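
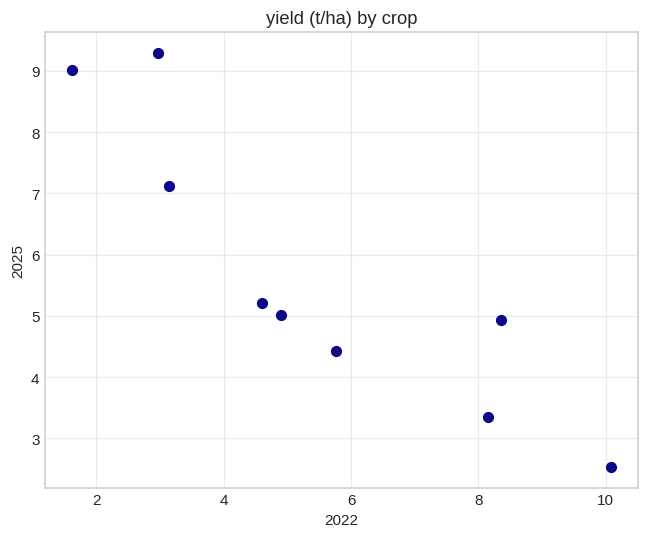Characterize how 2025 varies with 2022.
negative, strong

Points are negatively correlated; strong (|r| ≈ 0.9).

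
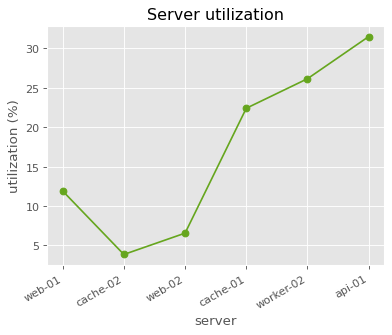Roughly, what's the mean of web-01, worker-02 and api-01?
≈ 22

(10 + 25 + 30) / 3 ≈ 22.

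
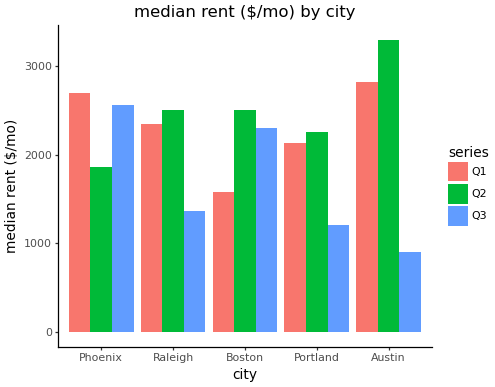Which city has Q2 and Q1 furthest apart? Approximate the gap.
Boston, ≈ 1000 $/mo

Boston: Q2 ≈ 2500, Q1 ≈ 1500 → gap ≈ 1000. Next-largest (Phoenix) is only ≈ 500.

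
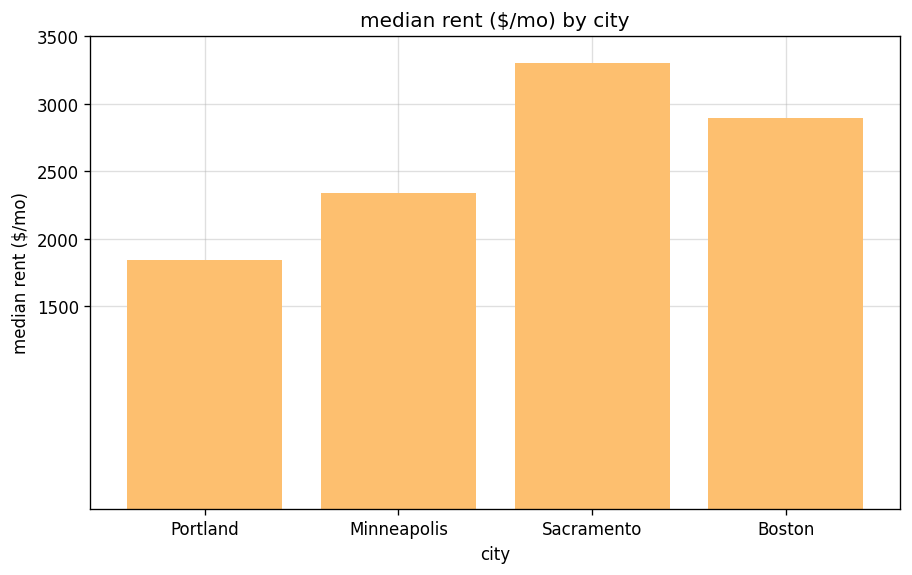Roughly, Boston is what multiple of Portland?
Boston ≈ 3000, Portland ≈ 2000; 3000/2000 ≈ 1.5.

≈ 1.5×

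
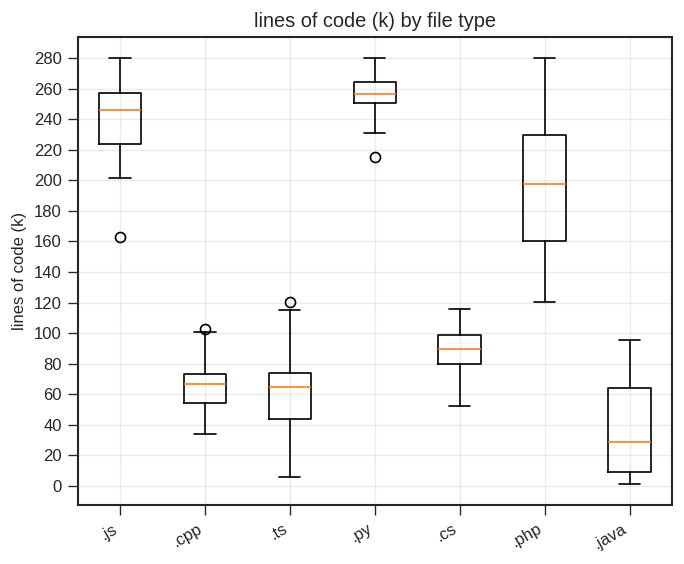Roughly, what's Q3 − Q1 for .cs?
≈ 20

Q3 ≈ 100, Q1 ≈ 80; IQR ≈ 20.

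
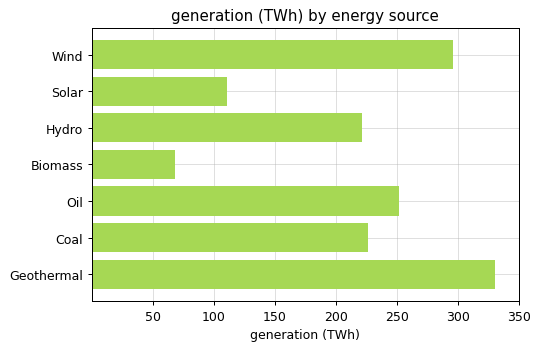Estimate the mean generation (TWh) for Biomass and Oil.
(50 + 250) / 2 ≈ 150.

≈ 150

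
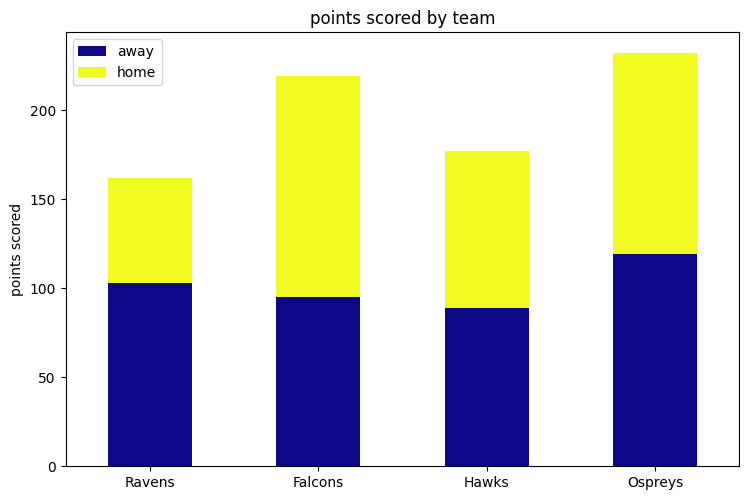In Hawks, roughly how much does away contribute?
away top ≈ 80, bottom ≈ 0; segment ≈ 80.

≈ 80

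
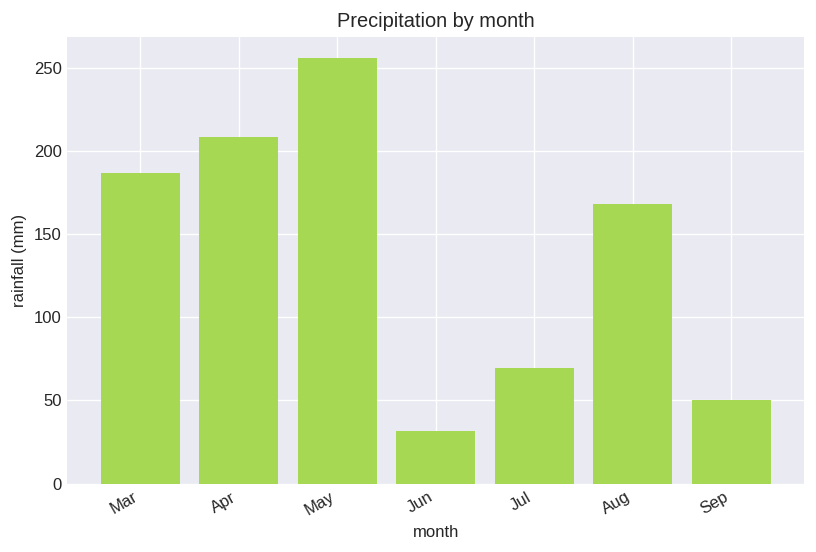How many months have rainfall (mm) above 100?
4

Above 100: Mar, Apr, May, Aug.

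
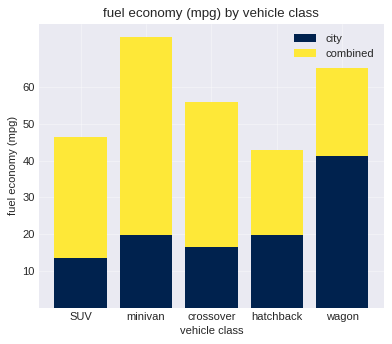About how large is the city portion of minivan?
≈ 20

city top ≈ 20, bottom ≈ 0; segment ≈ 20.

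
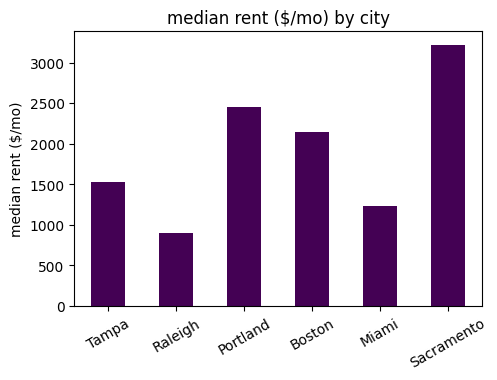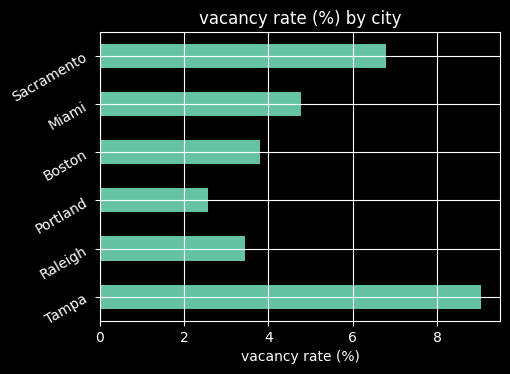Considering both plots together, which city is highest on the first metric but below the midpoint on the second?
Chart 2 median vacancy rate (%) ≈ 4; below-median cities: Raleigh, Portland, Boston. Among those, Portland has the highest median rent ($/mo) (≈ 2500).

Portland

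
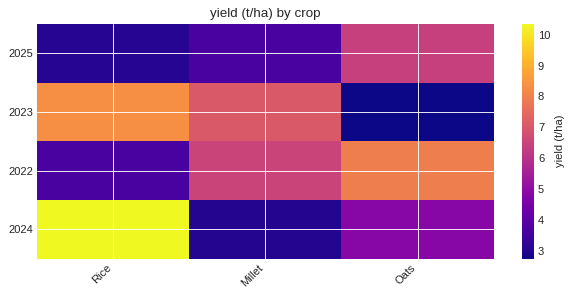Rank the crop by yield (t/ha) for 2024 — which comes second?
Top 3 for 2024: Rice ≈ 10, Oats ≈ 5, Millet ≈ 3.

Oats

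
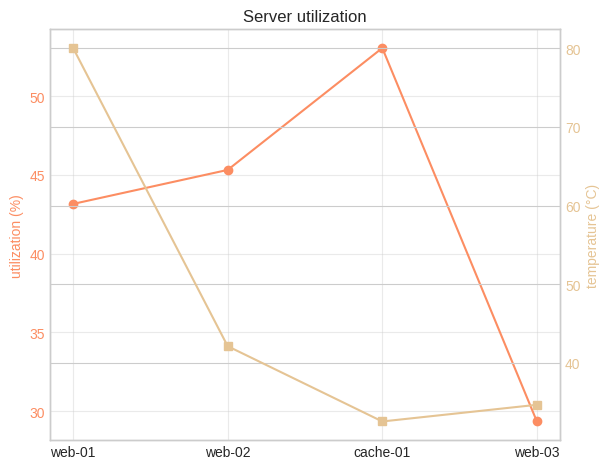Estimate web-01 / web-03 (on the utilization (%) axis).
web-01 ≈ 44, web-03 ≈ 30; 44/30 ≈ 1.47.

≈ 1.47×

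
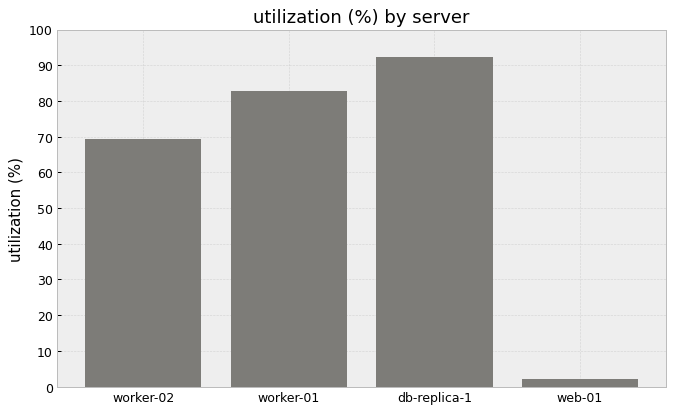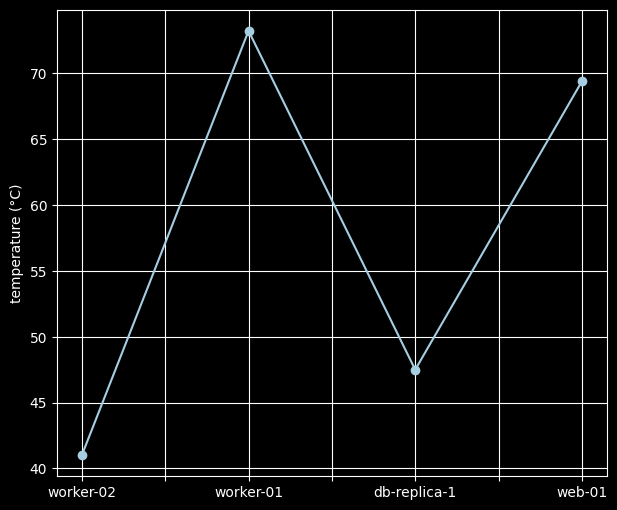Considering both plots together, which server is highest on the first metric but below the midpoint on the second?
Chart 2 median temperature (°C) ≈ 60; below-median servers: worker-02, db-replica-1. Among those, db-replica-1 has the highest utilization (%) (≈ 90).

db-replica-1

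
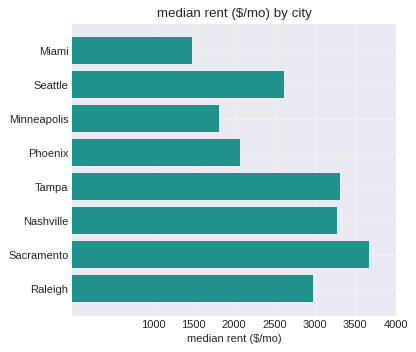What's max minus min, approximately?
Max Sacramento ≈ 3500, min Miami ≈ 1500; range ≈ 2000.

≈ 2000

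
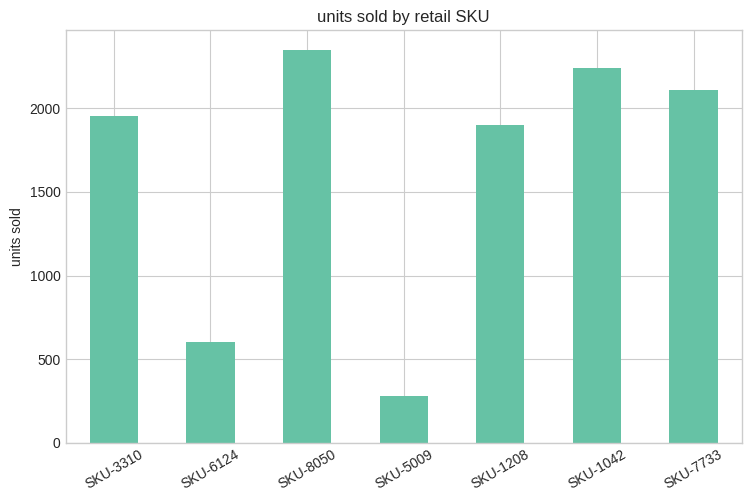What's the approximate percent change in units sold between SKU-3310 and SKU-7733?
SKU-3310 ≈ 2000, SKU-7733 ≈ 2200; (2200 − 2000) / 2000 ≈ +10%.

≈ +10%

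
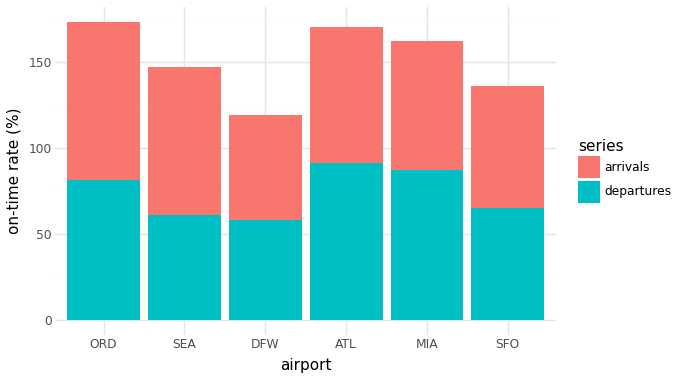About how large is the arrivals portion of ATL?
≈ 80

arrivals top ≈ 180, bottom ≈ 100; segment ≈ 80.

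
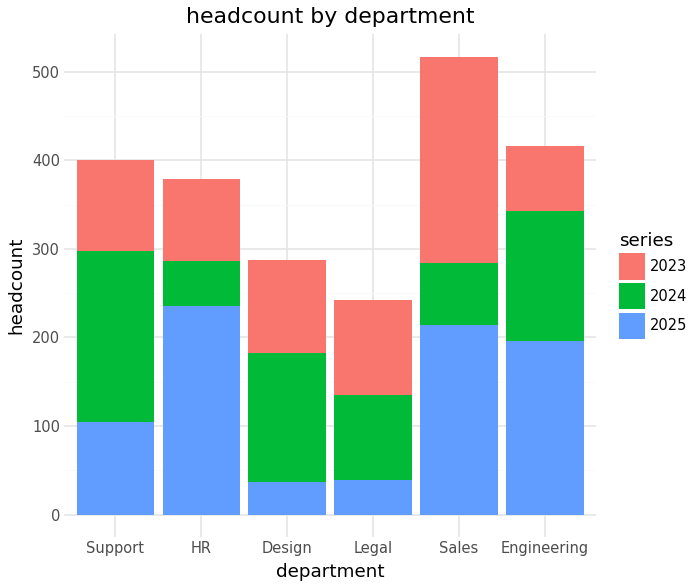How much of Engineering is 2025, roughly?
2025 top ≈ 200, bottom ≈ 0; segment ≈ 200.

≈ 200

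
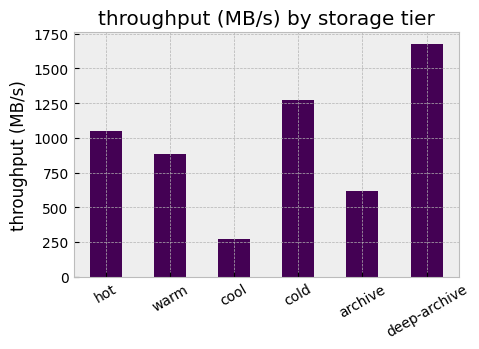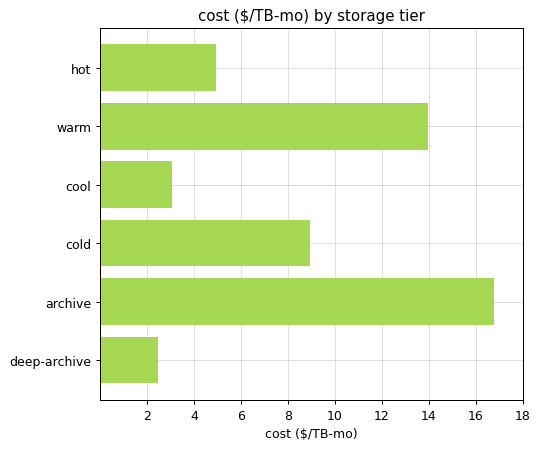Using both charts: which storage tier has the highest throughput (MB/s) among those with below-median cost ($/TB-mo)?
deep-archive

Chart 2 median cost ($/TB-mo) ≈ 6; below-median storage tiers: hot, cool, deep-archive. Among those, deep-archive has the highest throughput (MB/s) (≈ 1600).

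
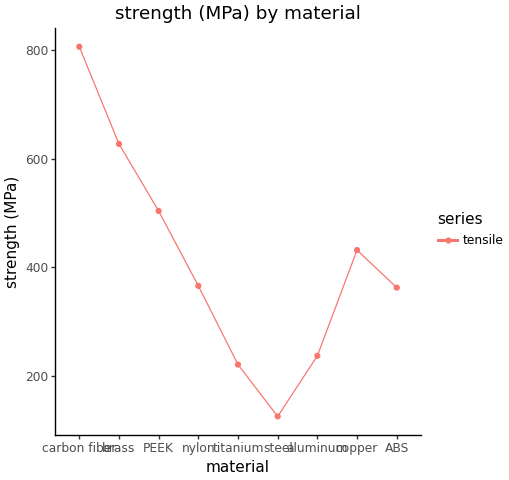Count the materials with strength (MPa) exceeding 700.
Above 700: carbon fiber.

1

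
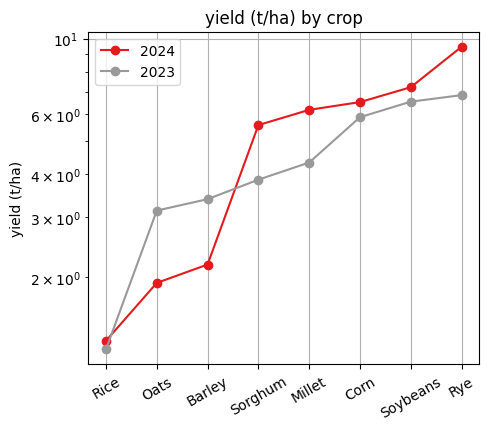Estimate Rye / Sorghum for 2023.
≈ 1.75×

Rye ≈ 7, Sorghum ≈ 4; 7/4 ≈ 1.75.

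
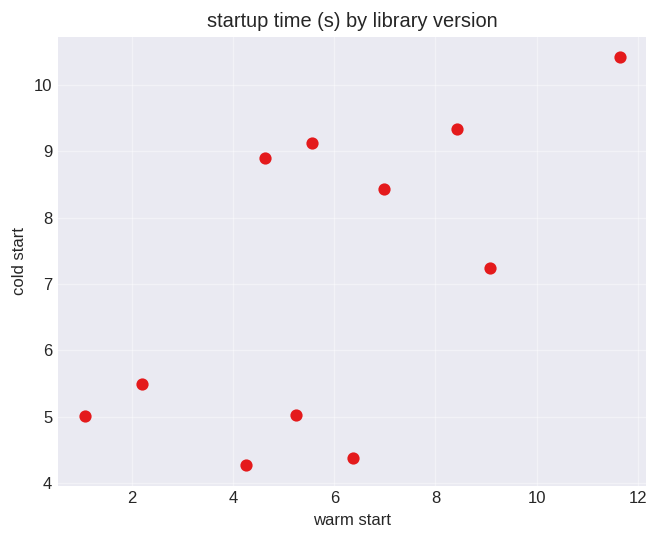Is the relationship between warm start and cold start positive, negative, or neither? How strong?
positive, moderate

Points are positively correlated; moderate (|r| ≈ 0.6).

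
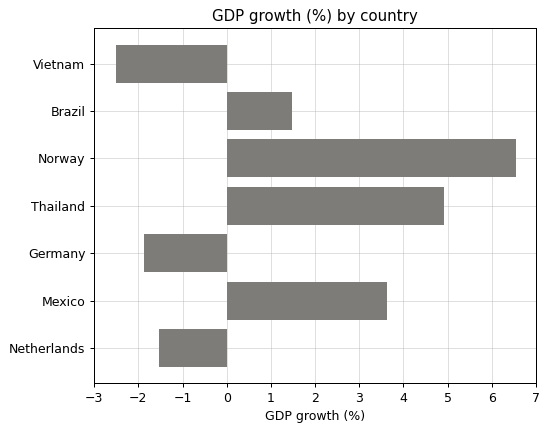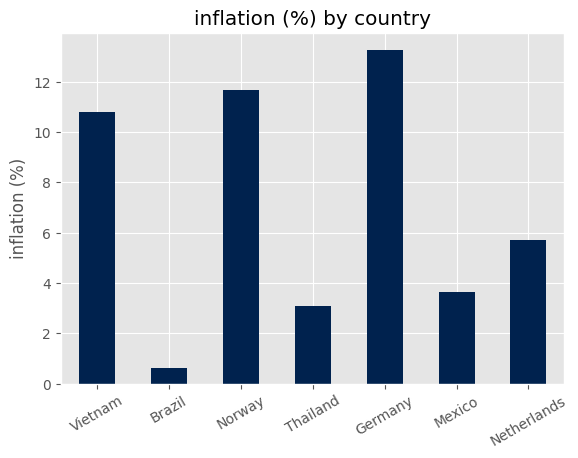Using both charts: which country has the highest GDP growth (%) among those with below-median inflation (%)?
Chart 2 median inflation (%) ≈ 6; below-median countries: Brazil, Thailand, Mexico. Among those, Thailand has the highest GDP growth (%) (≈ 5).

Thailand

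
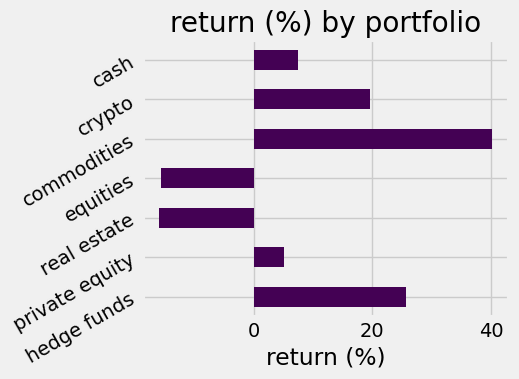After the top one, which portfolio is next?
hedge funds

Top 3: commodities ≈ 40, hedge funds ≈ 25, crypto ≈ 20.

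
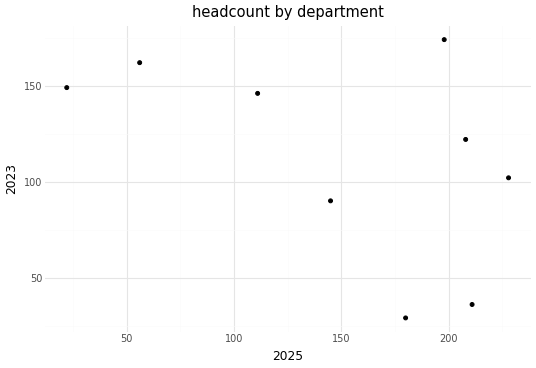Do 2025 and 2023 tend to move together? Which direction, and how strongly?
Points are negatively correlated; moderate (|r| ≈ 0.5).

negative, moderate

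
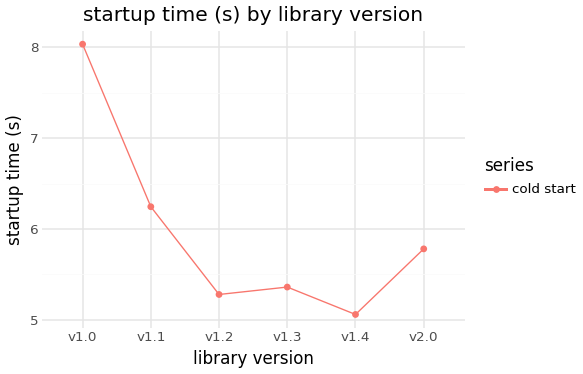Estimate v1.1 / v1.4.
v1.1 ≈ 6.0, v1.4 ≈ 5.0; 6.0/5.0 ≈ 1.2.

≈ 1.2×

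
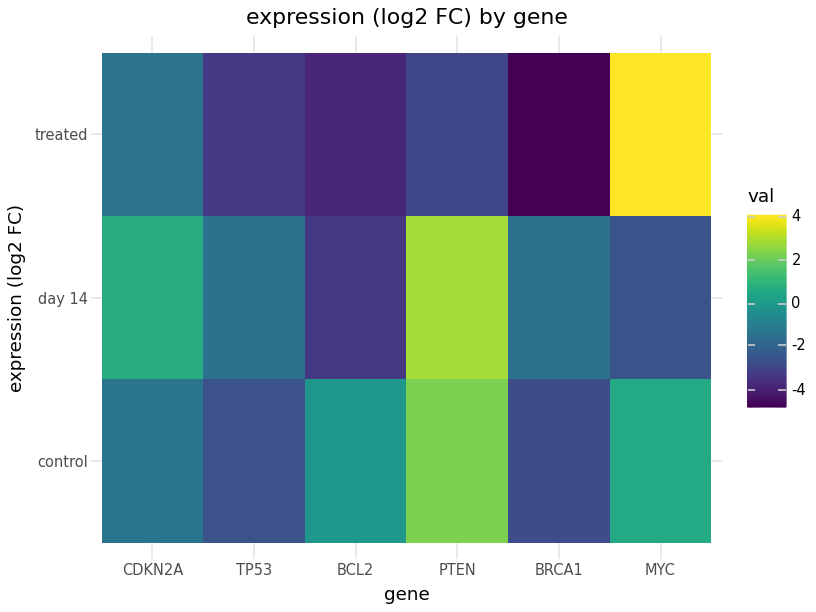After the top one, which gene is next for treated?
CDKN2A

Top 3 for treated: MYC ≈ 4, CDKN2A ≈ -1, PTEN ≈ -3.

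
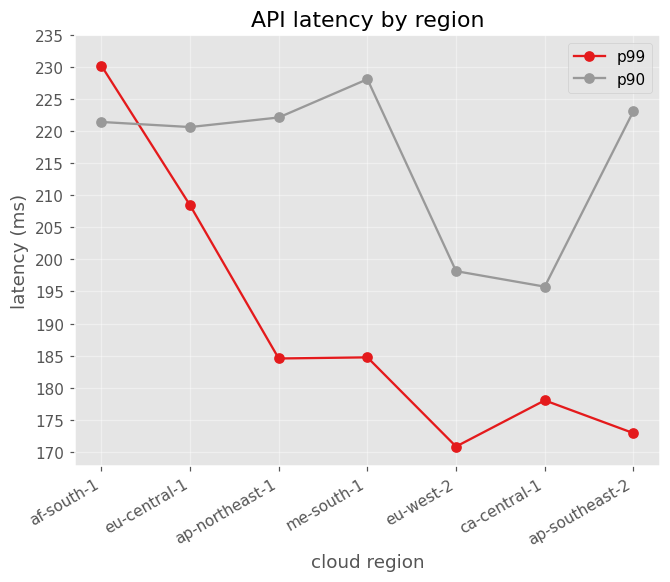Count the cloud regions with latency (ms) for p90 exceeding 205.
5

Above 205: af-south-1, eu-central-1, ap-northeast-1, me-south-1, ap-southeast-2.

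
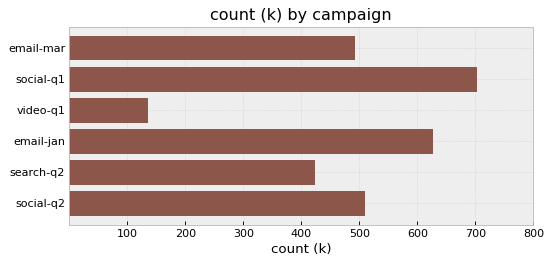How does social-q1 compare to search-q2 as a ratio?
≈ 1.75×

social-q1 ≈ 700, search-q2 ≈ 400; 700/400 ≈ 1.75.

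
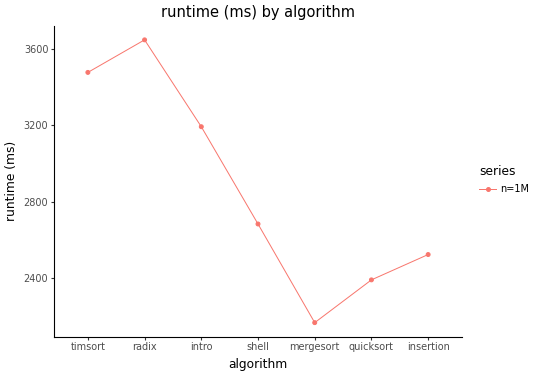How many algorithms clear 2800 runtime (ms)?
Above 2800: timsort, radix, intro.

3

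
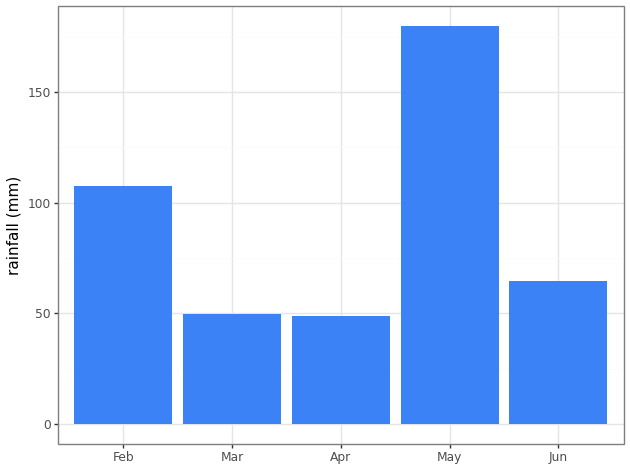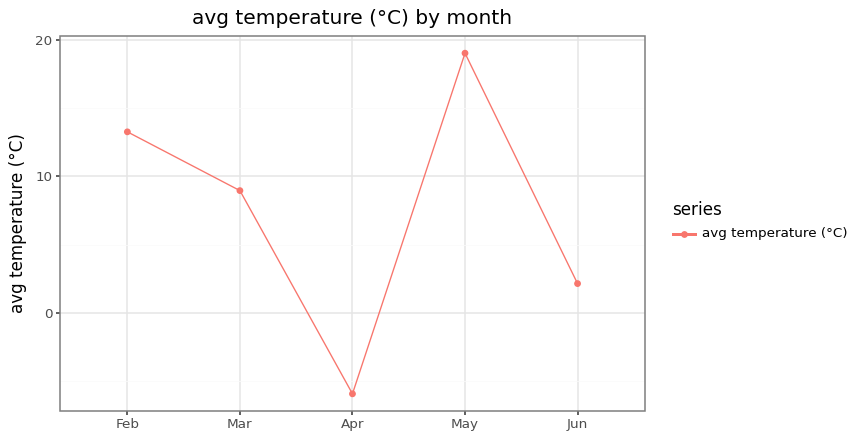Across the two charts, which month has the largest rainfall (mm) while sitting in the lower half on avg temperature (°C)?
Jun

Chart 2 median avg temperature (°C) ≈ 8; below-median months: Apr, Jun. Among those, Jun has the highest rainfall (mm) (≈ 60).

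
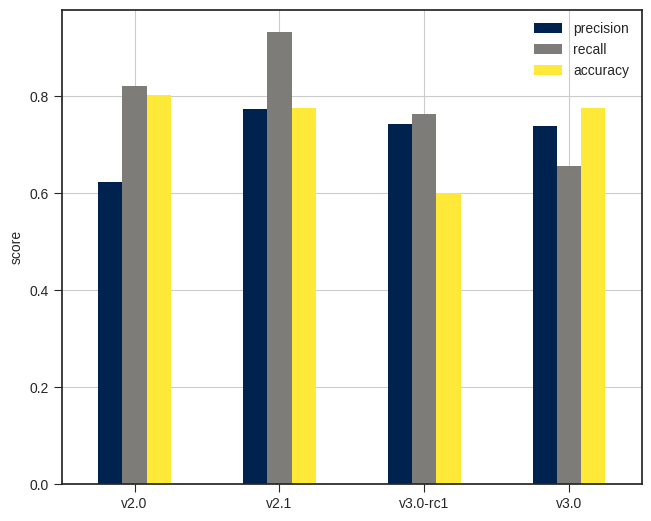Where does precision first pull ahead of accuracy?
v2.1: precision ≈ 0.8 vs accuracy ≈ 0.8 (not yet); v3.0-rc1: precision ≈ 0.7 vs accuracy ≈ 0.6 (first crossover).

v3.0-rc1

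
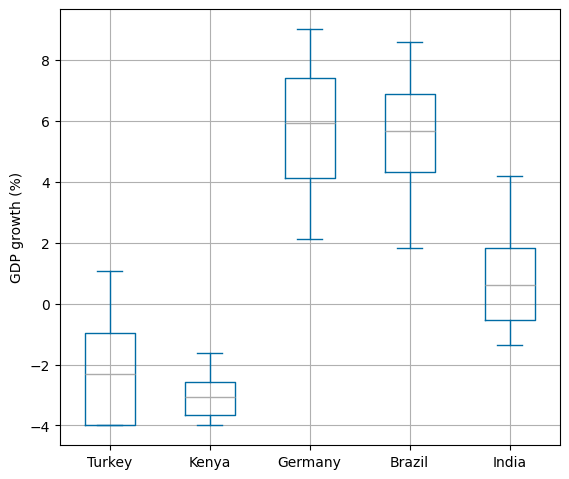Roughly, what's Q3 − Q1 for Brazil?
≈ 3

Q3 ≈ 7, Q1 ≈ 4; IQR ≈ 3.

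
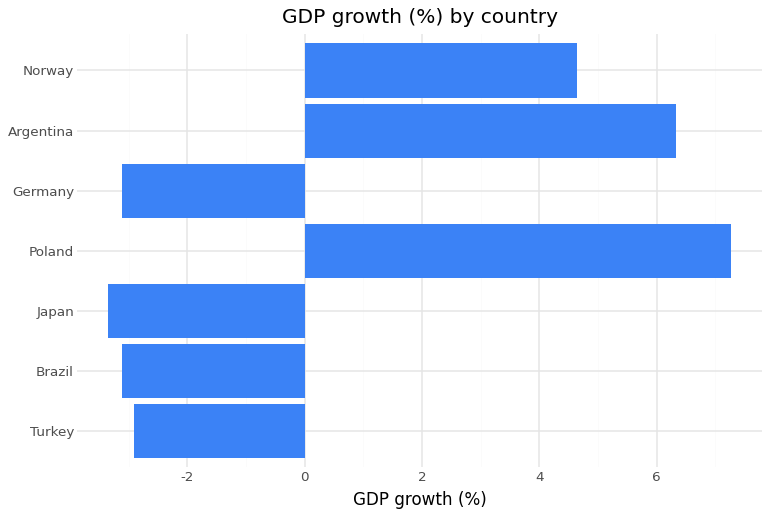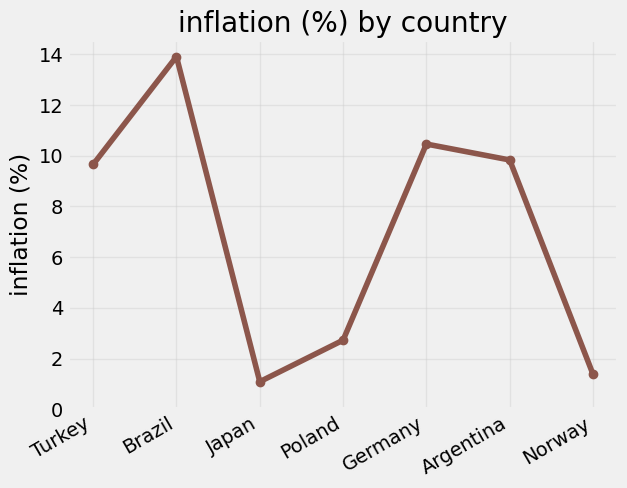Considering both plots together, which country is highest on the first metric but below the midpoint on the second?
Poland

Chart 2 median inflation (%) ≈ 10; below-median countries: Japan, Poland, Norway. Among those, Poland has the highest GDP growth (%) (≈ 7).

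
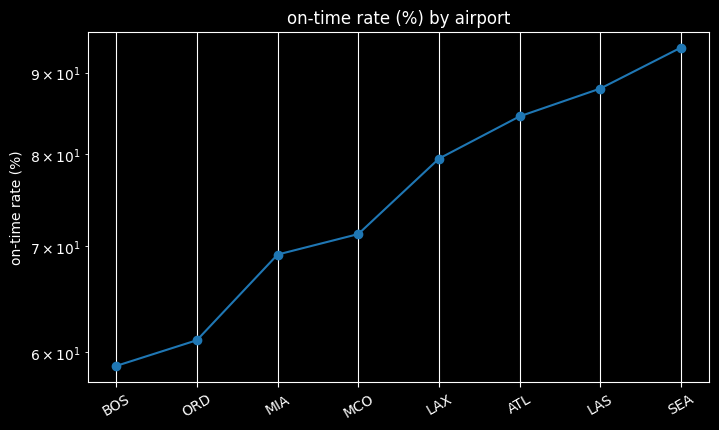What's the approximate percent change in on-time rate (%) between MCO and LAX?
≈ +14.3%

MCO ≈ 70, LAX ≈ 80; (80 − 70) / 70 ≈ +14.3%.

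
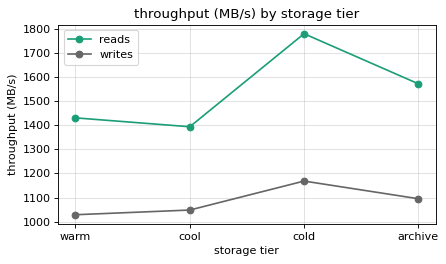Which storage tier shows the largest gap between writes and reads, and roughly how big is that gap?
cold, ≈ 600 MB/s

cold: writes ≈ 1200, reads ≈ 1800 → gap ≈ 600. Next-largest (archive) is only ≈ 500.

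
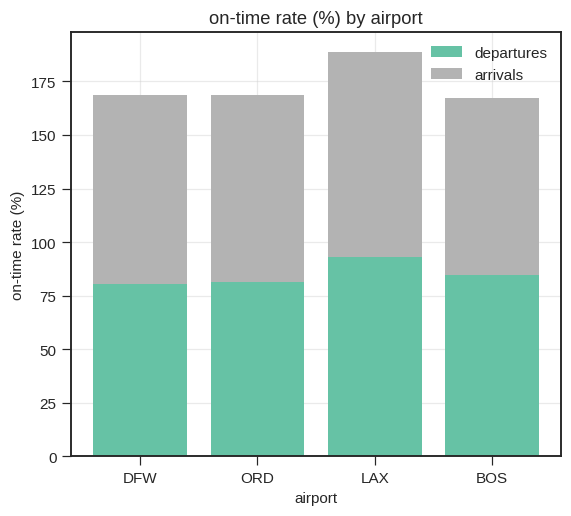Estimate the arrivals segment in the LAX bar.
≈ 80

arrivals top ≈ 180, bottom ≈ 100; segment ≈ 80.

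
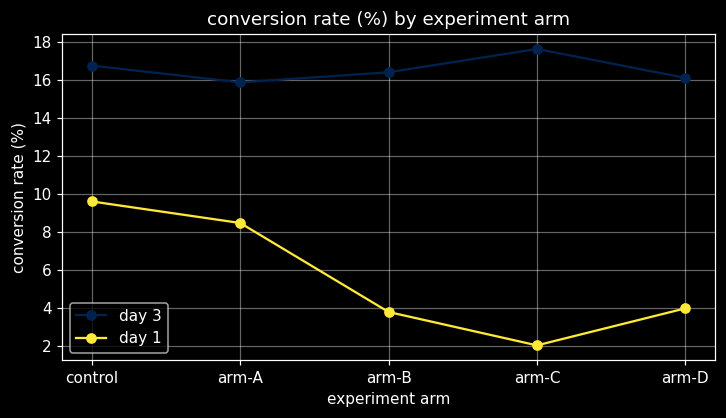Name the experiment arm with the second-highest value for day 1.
arm-A

Top 3 for day 1: control ≈ 10, arm-A ≈ 8, arm-D ≈ 4.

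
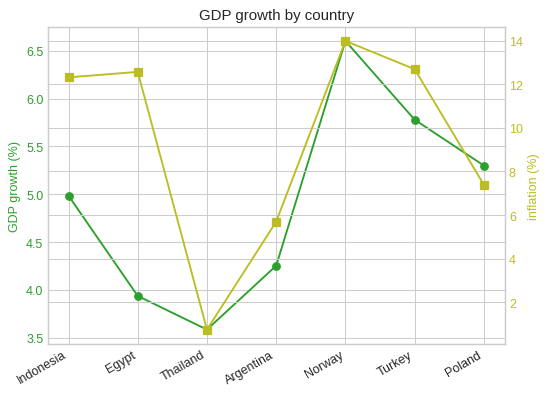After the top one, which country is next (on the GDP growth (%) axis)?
Turkey

Top 3 (on the GDP growth (%) axis): Norway ≈ 6.5, Turkey ≈ 6.0, Poland ≈ 5.5.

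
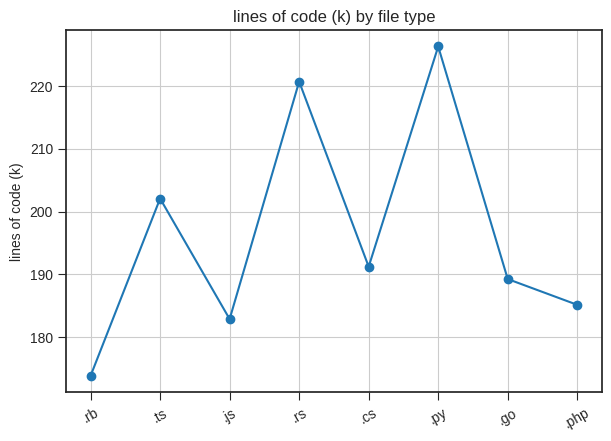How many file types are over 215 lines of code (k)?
Above 215: .rs, .py.

2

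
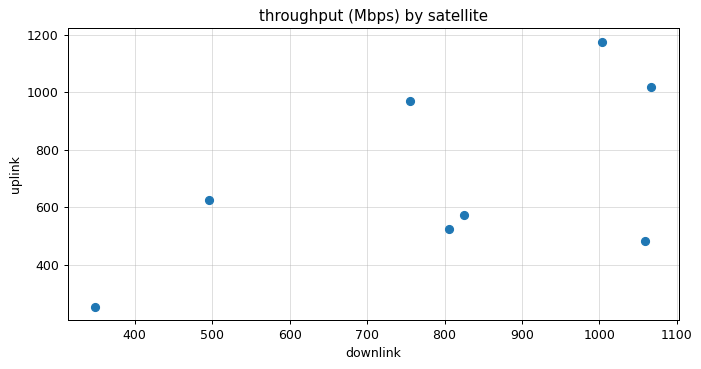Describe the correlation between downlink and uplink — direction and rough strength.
Points are positively correlated; moderate (|r| ≈ 0.6).

positive, moderate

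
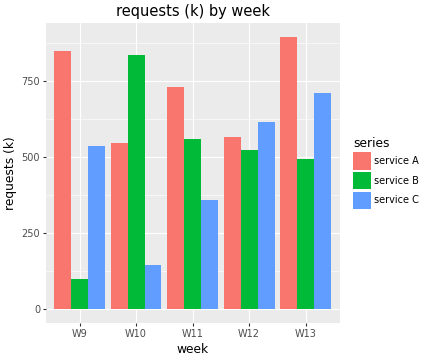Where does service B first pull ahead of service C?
W9: service B ≈ 100 vs service C ≈ 500 (not yet); W10: service B ≈ 800 vs service C ≈ 100 (first crossover).

W10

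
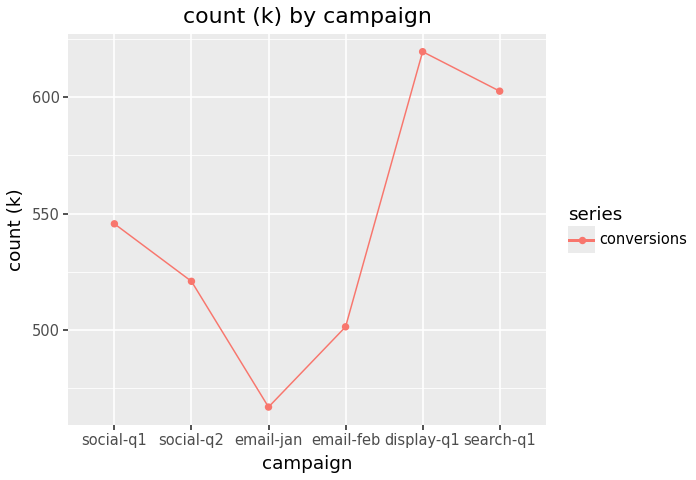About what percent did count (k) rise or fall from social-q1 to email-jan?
≈ -14.8%

social-q1 ≈ 540, email-jan ≈ 460; (460 − 540) / 540 ≈ -14.8%.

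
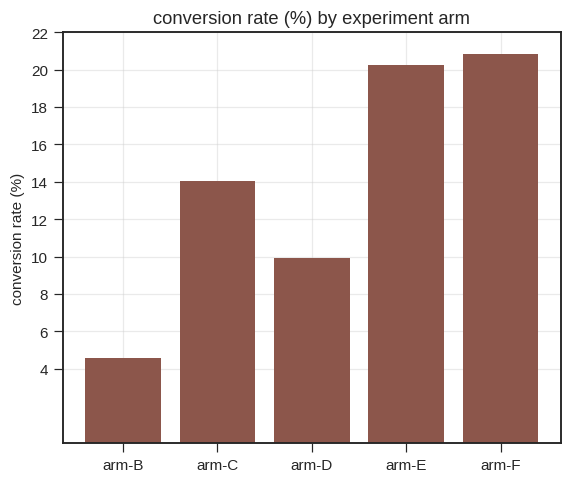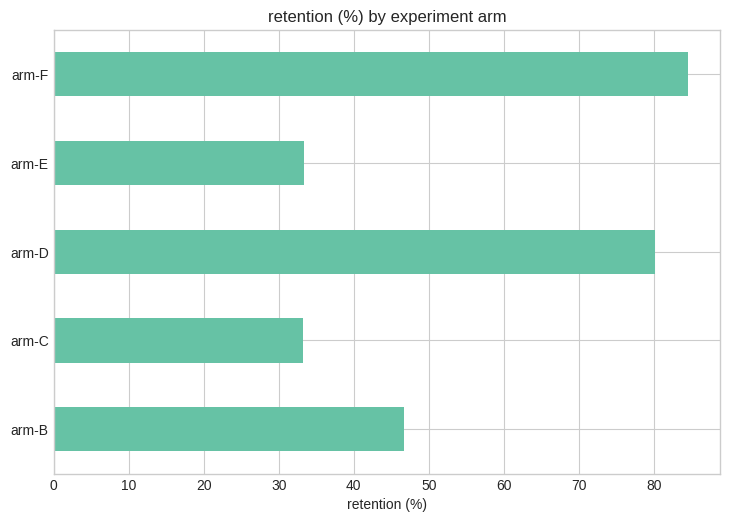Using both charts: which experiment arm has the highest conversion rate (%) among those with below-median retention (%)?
Chart 2 median retention (%) ≈ 50; below-median experiment arms: arm-C, arm-E. Among those, arm-E has the highest conversion rate (%) (≈ 20).

arm-E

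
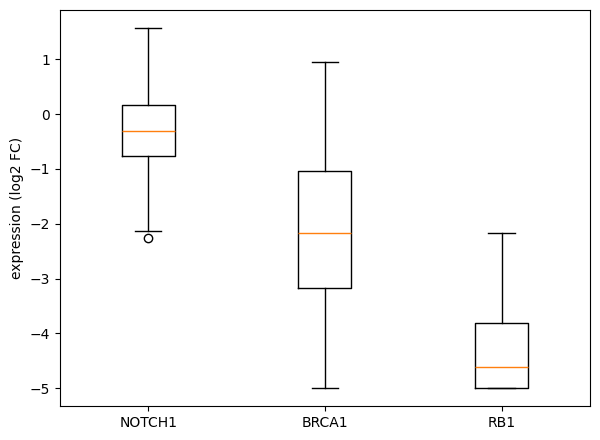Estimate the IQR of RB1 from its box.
Q3 ≈ -4.0, Q1 ≈ -5.0; IQR ≈ 1.0.

≈ 1.0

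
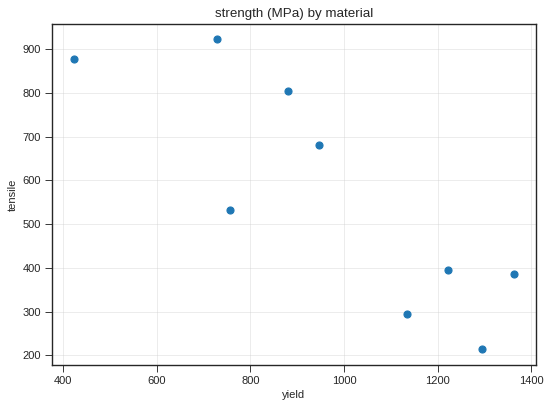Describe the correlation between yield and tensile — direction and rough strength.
Points are negatively correlated; strong (|r| ≈ 0.8).

negative, strong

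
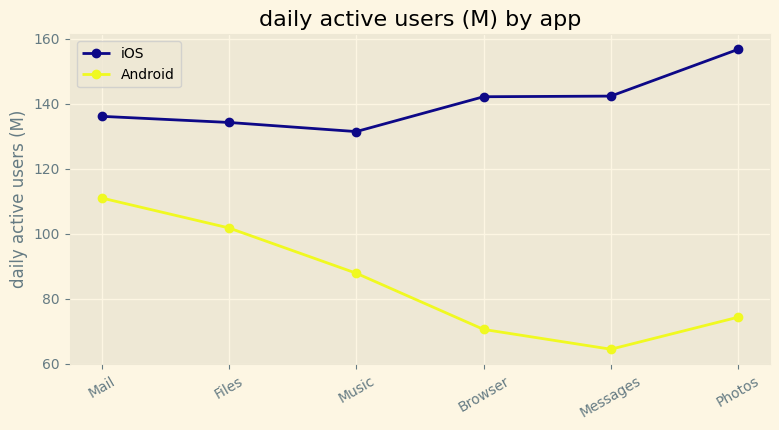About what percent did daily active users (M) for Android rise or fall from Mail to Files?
Mail ≈ 110, Files ≈ 100; (100 − 110) / 110 ≈ -9.1%.

≈ -9.1%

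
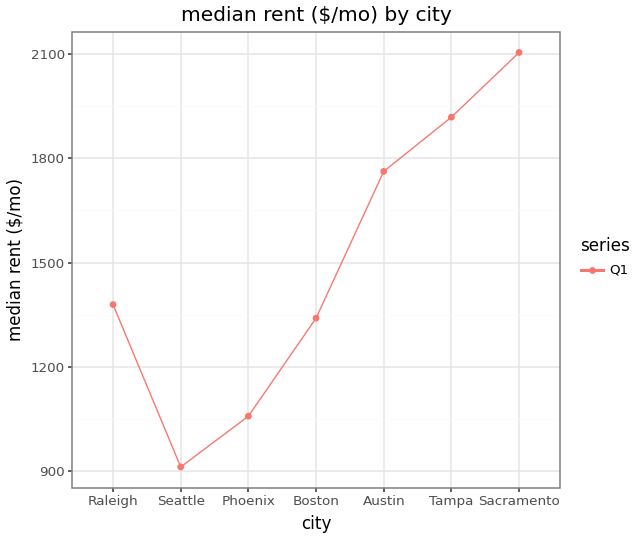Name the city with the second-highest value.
Top 3: Sacramento ≈ 2100, Tampa ≈ 1900, Austin ≈ 1800.

Tampa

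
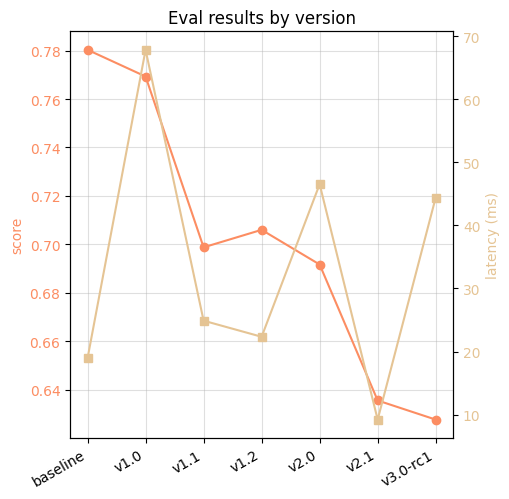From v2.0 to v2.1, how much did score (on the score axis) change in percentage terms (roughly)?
≈ -8.6%

v2.0 ≈ 0.70, v2.1 ≈ 0.64; (0.64 − 0.70) / 0.70 ≈ -8.6%.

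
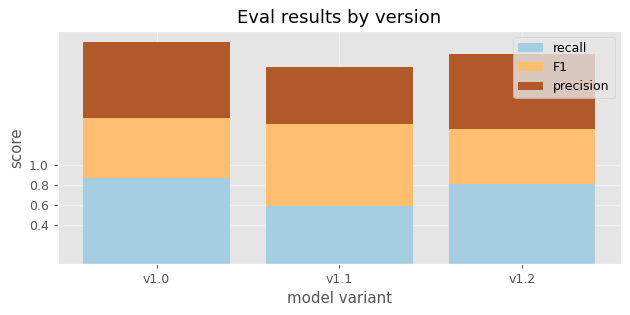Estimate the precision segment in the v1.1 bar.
≈ 0.6

precision top ≈ 2.0, bottom ≈ 1.4; segment ≈ 0.6.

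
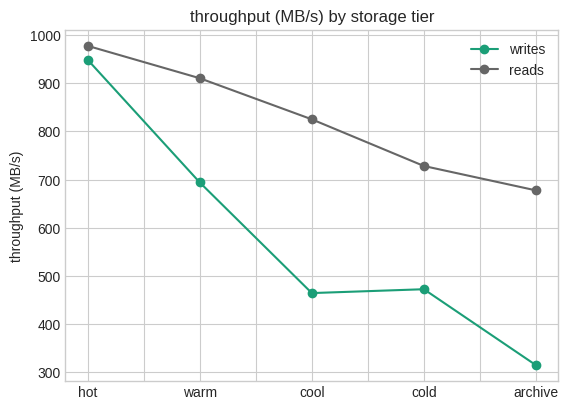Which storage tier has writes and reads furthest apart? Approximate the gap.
archive, ≈ 400 MB/s

archive: writes ≈ 300, reads ≈ 700 → gap ≈ 400. Next-largest (cool) is only ≈ 300.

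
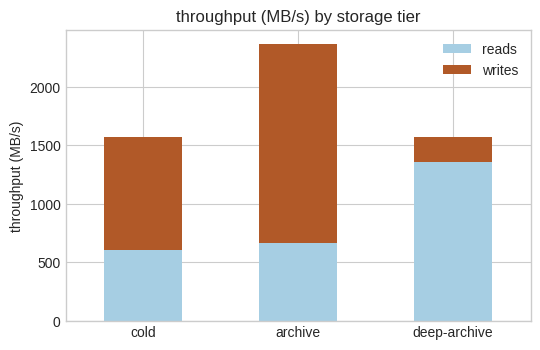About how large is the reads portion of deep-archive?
≈ 1400

reads top ≈ 1400, bottom ≈ 0; segment ≈ 1400.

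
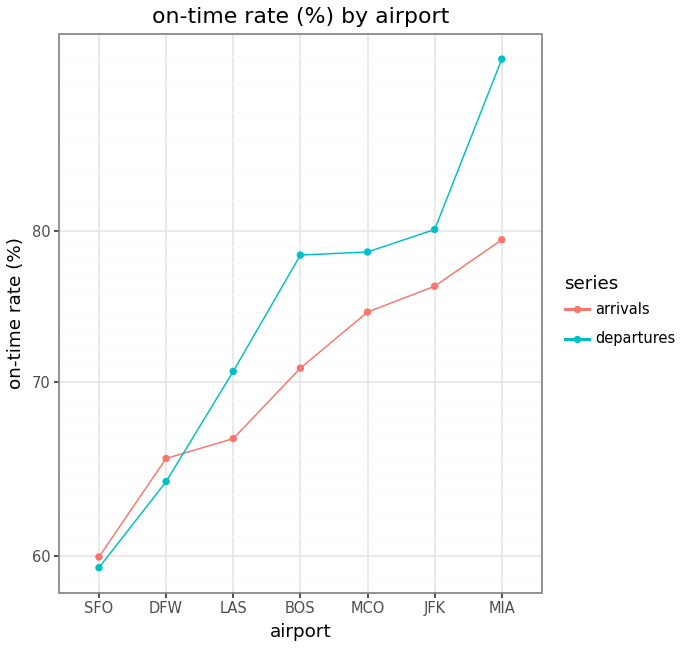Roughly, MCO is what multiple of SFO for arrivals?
MCO ≈ 75, SFO ≈ 60; 75/60 ≈ 1.25.

≈ 1.25×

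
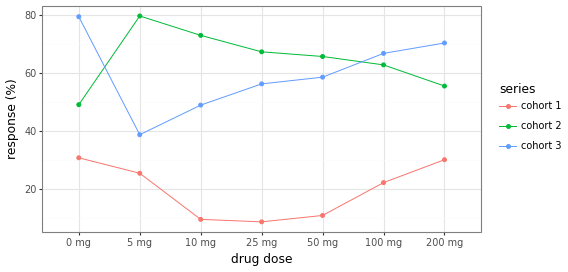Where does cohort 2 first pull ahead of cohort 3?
5 mg

0 mg: cohort 2 ≈ 50 vs cohort 3 ≈ 80 (not yet); 5 mg: cohort 2 ≈ 80 vs cohort 3 ≈ 40 (first crossover).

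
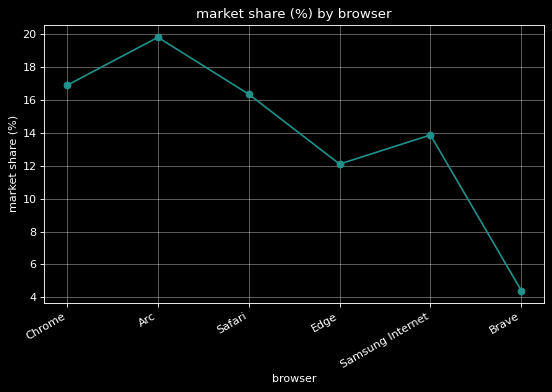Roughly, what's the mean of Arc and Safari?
(20 + 16) / 2 ≈ 18.

≈ 18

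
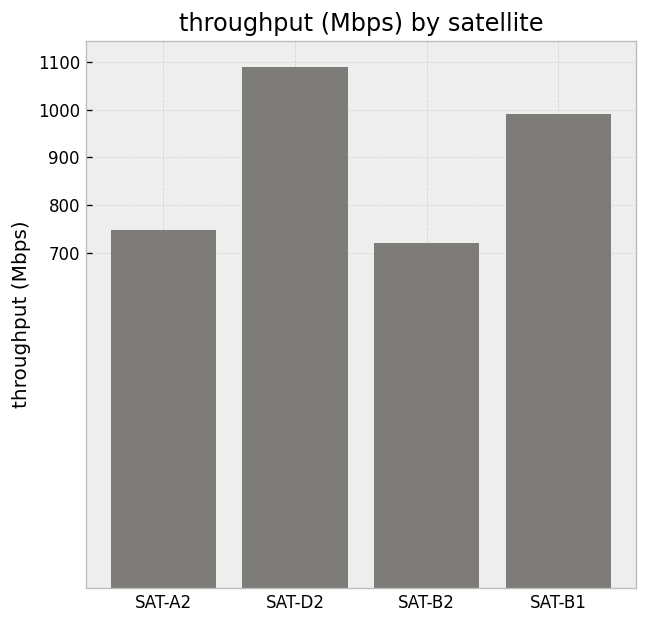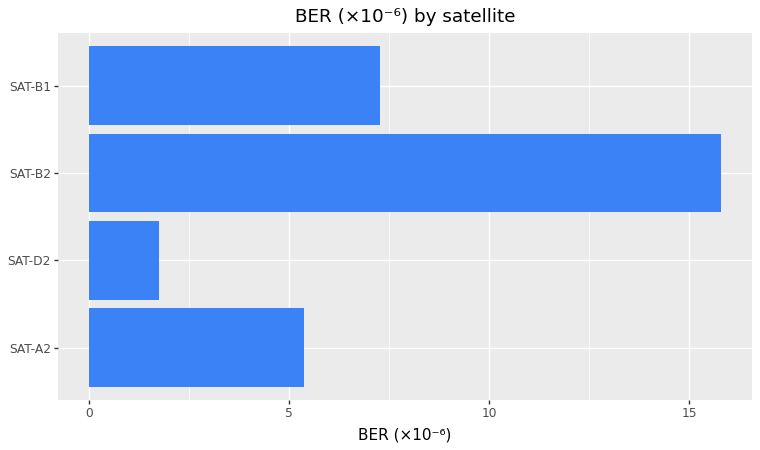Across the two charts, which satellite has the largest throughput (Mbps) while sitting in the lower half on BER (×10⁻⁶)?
Chart 2 median BER (×10⁻⁶) ≈ 6; below-median satellites: SAT-A2, SAT-D2. Among those, SAT-D2 has the highest throughput (Mbps) (≈ 1100).

SAT-D2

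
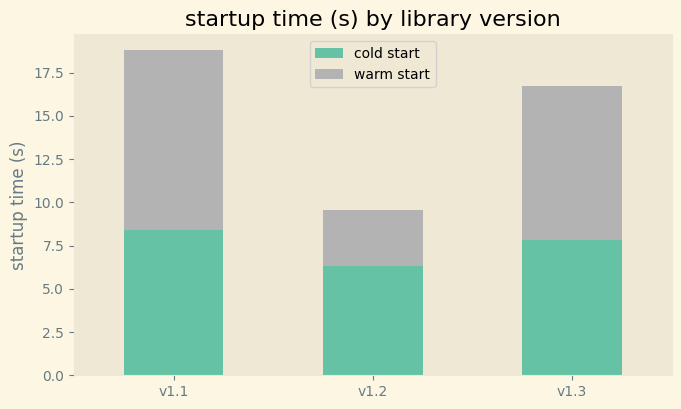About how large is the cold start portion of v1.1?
≈ 8

cold start top ≈ 8, bottom ≈ 0; segment ≈ 8.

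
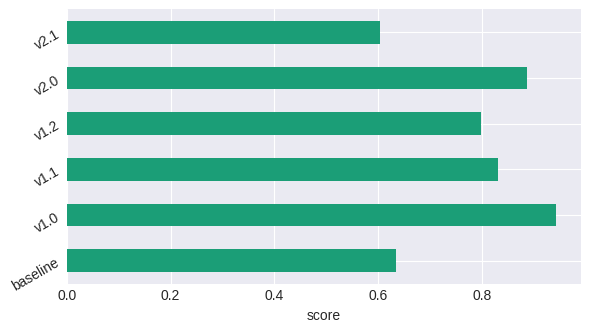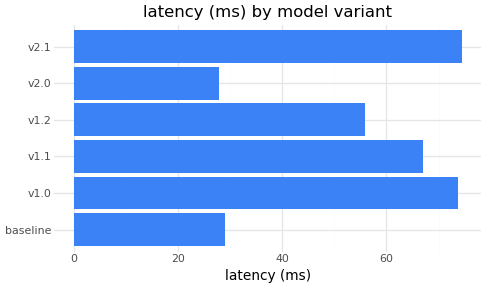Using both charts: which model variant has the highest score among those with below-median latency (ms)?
Chart 2 median latency (ms) ≈ 60; below-median model variants: baseline, v1.2, v2.0. Among those, v2.0 has the highest score (≈ 0.9).

v2.0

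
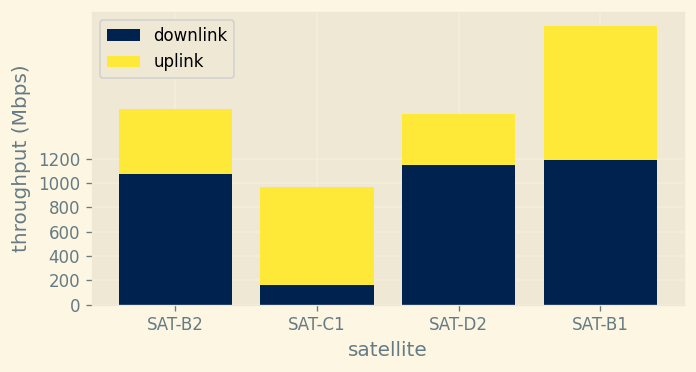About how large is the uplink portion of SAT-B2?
≈ 600

uplink top ≈ 1600, bottom ≈ 1000; segment ≈ 600.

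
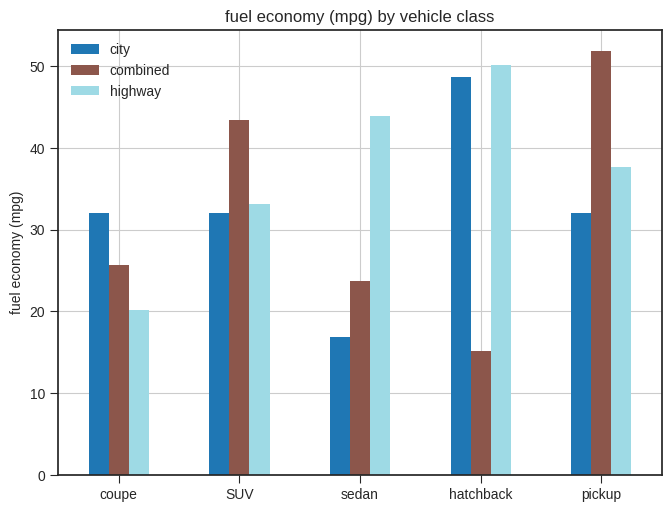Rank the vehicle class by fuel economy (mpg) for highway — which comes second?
sedan

Top 3 for highway: hatchback ≈ 50, sedan ≈ 45, pickup ≈ 40.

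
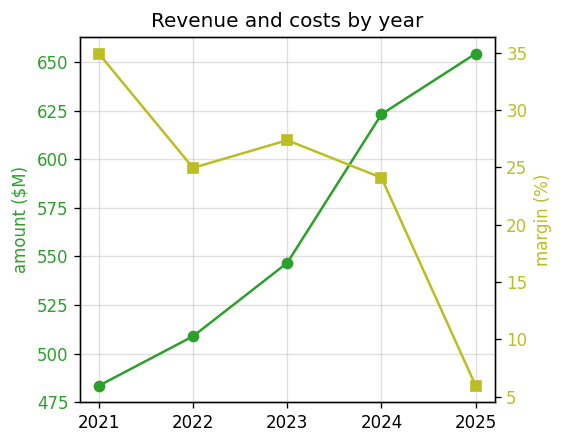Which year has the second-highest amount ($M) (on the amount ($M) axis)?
Top 3 (on the amount ($M) axis): 2025 ≈ 660, 2024 ≈ 620, 2023 ≈ 540.

2024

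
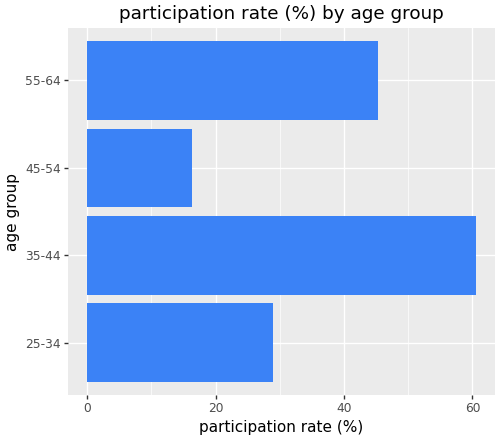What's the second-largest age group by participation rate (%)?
55-64

Top 3: 35-44 ≈ 60, 55-64 ≈ 50, 25-34 ≈ 30.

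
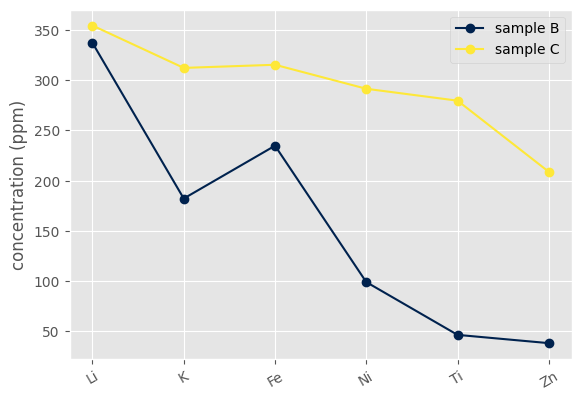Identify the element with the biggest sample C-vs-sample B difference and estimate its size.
Ti: sample C ≈ 300, sample B ≈ 50 → gap ≈ 250. Next-largest (Ni) is only ≈ 200.

Ti, ≈ 250 ppm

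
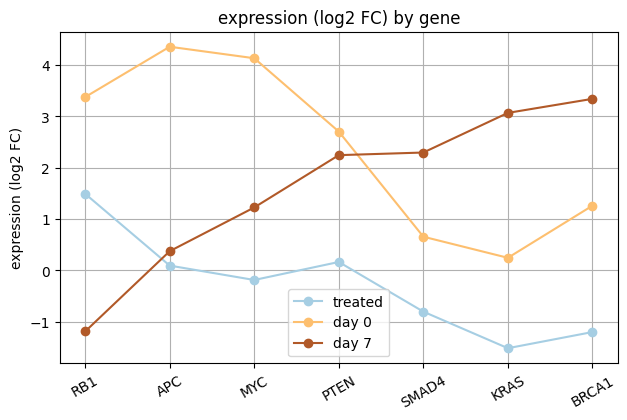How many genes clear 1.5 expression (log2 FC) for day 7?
4

Above 1.5: PTEN, SMAD4, KRAS, BRCA1.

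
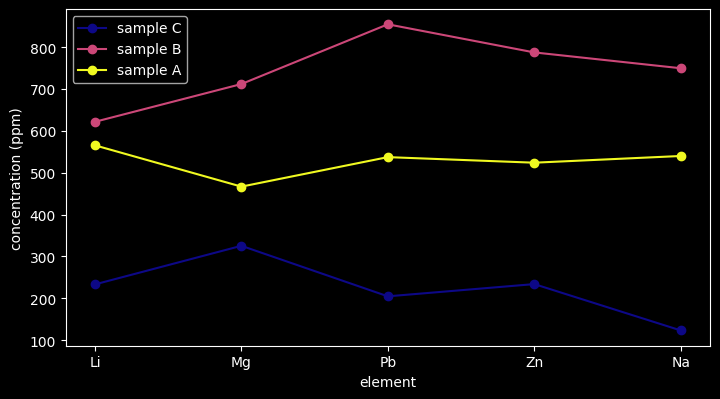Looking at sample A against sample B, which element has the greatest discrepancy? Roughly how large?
Pb, ≈ 400 ppm

Pb: sample A ≈ 500, sample B ≈ 900 → gap ≈ 400. Next-largest (Zn) is only ≈ 300.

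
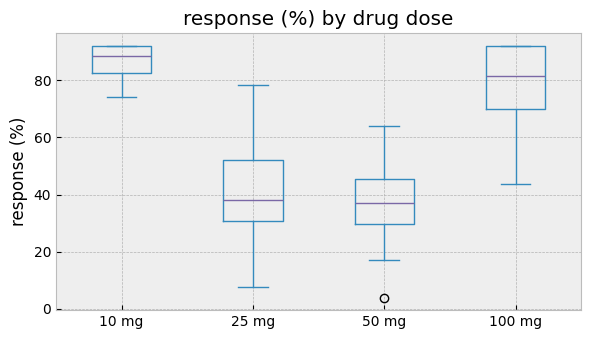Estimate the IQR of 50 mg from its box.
≈ 15

Q3 ≈ 45, Q1 ≈ 30; IQR ≈ 15.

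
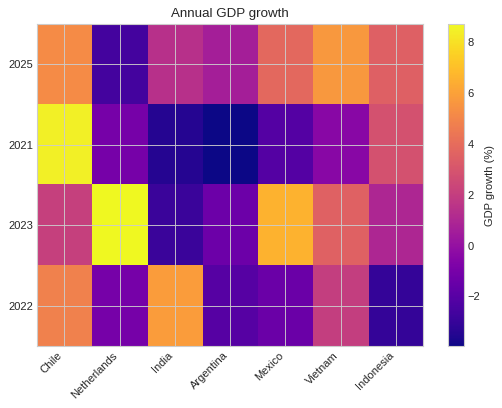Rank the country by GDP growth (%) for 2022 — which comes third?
Vietnam

Top 4 for 2022: India ≈ 6, Chile ≈ 4, Vietnam ≈ 2, Netherlands ≈ -2.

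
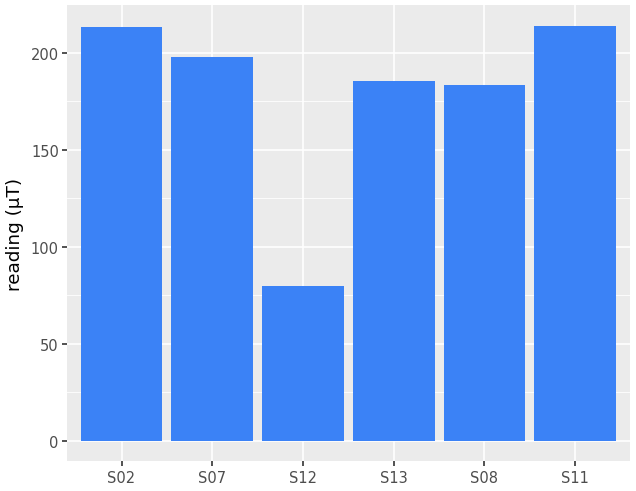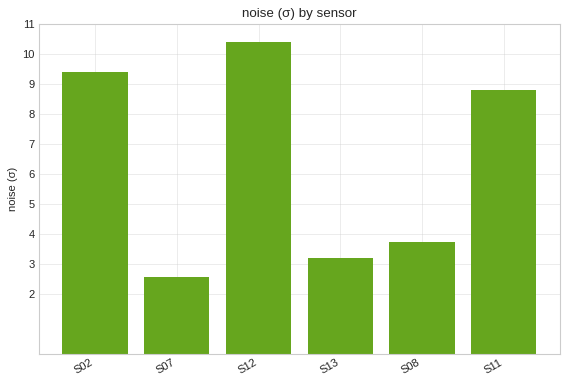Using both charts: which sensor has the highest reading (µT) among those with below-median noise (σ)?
Chart 2 median noise (σ) ≈ 6; below-median sensors: S07, S13, S08. Among those, S07 has the highest reading (µT) (≈ 200).

S07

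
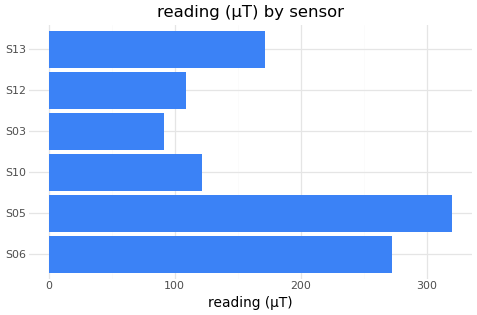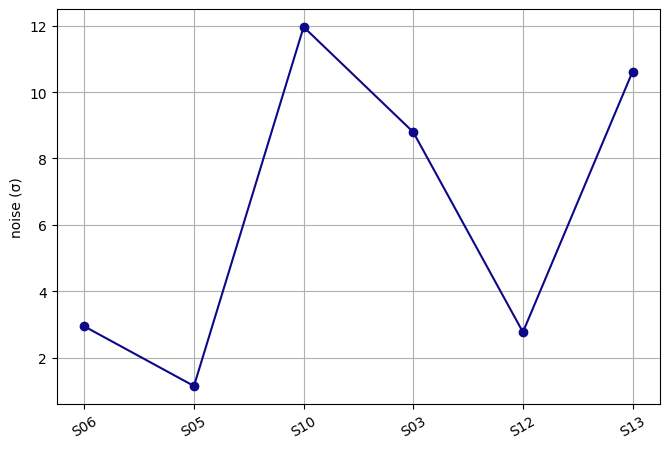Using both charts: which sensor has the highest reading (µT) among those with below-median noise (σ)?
Chart 2 median noise (σ) ≈ 6; below-median sensors: S06, S05, S12. Among those, S05 has the highest reading (µT) (≈ 300).

S05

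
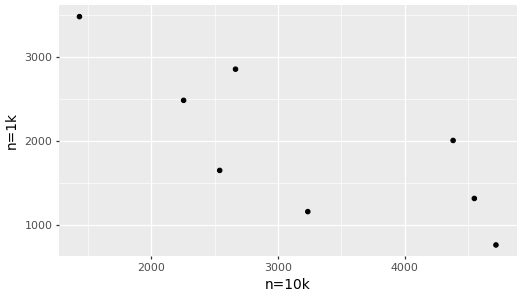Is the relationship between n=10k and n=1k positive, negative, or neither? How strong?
negative, strong

Points are negatively correlated; strong (|r| ≈ 0.8).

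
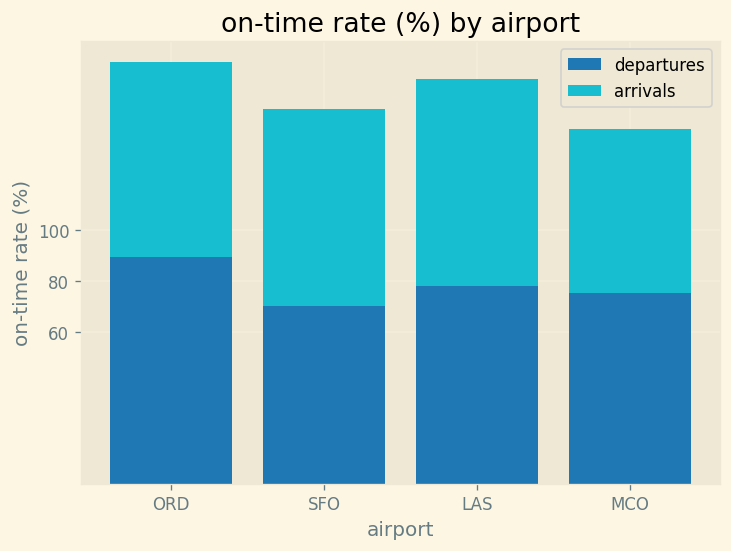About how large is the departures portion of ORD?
≈ 80

departures top ≈ 80, bottom ≈ 0; segment ≈ 80.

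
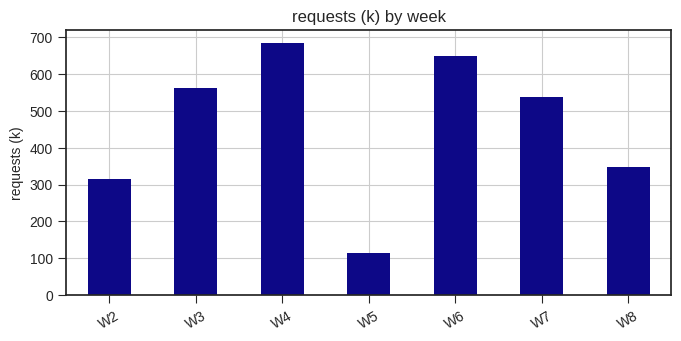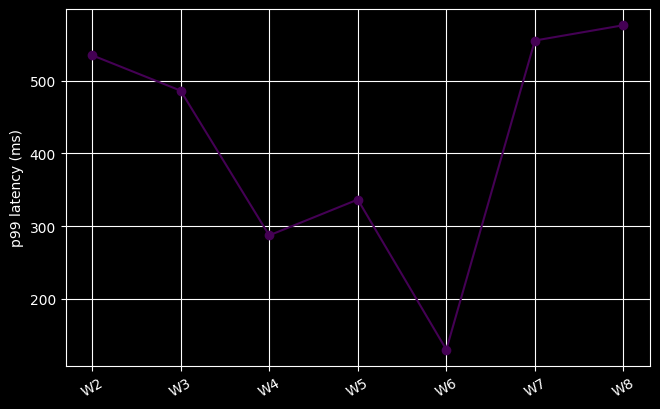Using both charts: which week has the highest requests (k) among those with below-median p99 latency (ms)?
W4

Chart 2 median p99 latency (ms) ≈ 500; below-median weeks: W4, W5, W6. Among those, W4 has the highest requests (k) (≈ 700).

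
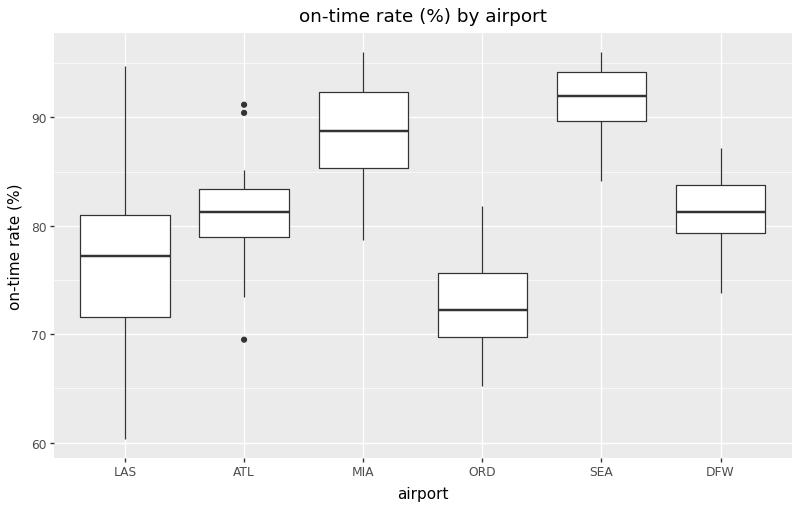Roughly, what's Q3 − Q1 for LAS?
≈ 8

Q3 ≈ 80, Q1 ≈ 72; IQR ≈ 8.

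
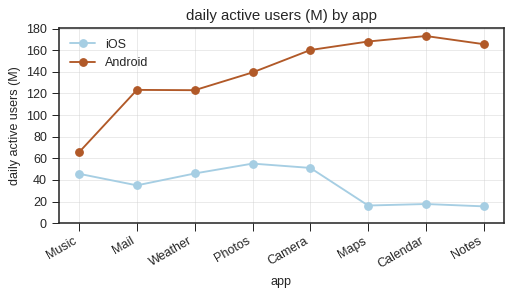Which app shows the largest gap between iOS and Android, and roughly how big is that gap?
Calendar: iOS ≈ 20, Android ≈ 180 → gap ≈ 160. Next-largest (Maps) is only ≈ 140.

Calendar, ≈ 160 M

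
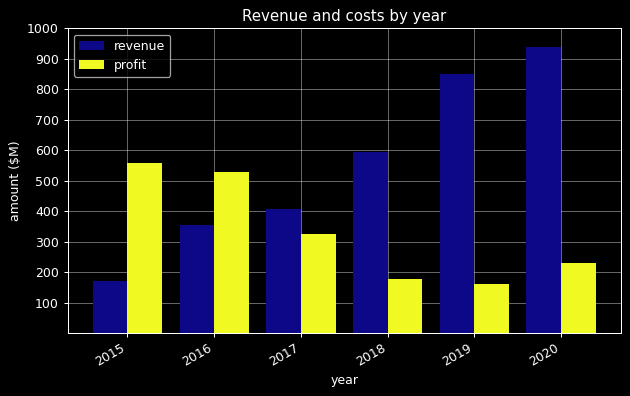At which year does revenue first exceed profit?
2017

2016: revenue ≈ 400 vs profit ≈ 500 (not yet); 2017: revenue ≈ 400 vs profit ≈ 300 (first crossover).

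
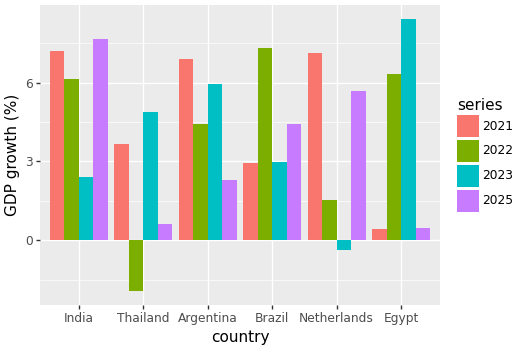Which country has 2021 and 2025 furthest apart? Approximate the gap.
Argentina, ≈ 5 %

Argentina: 2021 ≈ 7, 2025 ≈ 2 → gap ≈ 5. Next-largest (Thailand) is only ≈ 3.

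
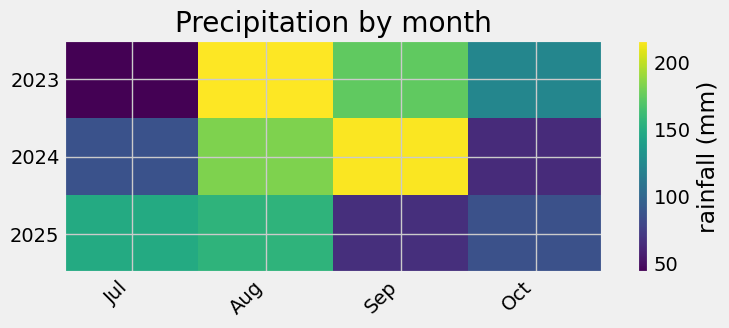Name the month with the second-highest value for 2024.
Aug

Top 3 for 2024: Sep ≈ 220, Aug ≈ 180, Jul ≈ 80.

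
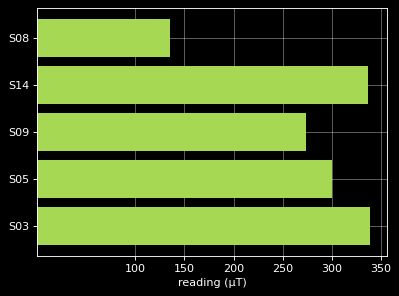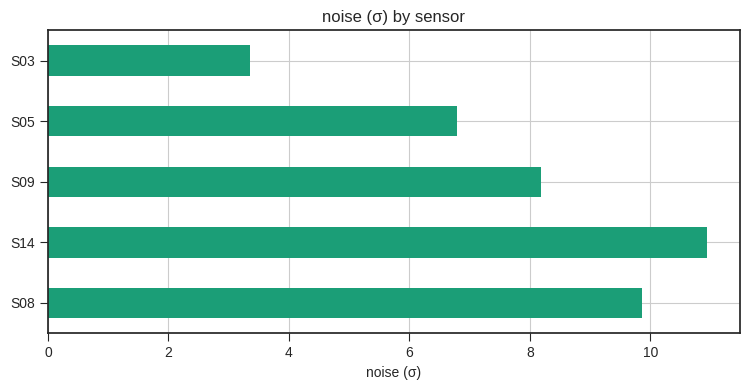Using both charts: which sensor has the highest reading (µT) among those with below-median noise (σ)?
Chart 2 median noise (σ) ≈ 8; below-median sensors: S05, S03. Among those, S03 has the highest reading (µT) (≈ 350).

S03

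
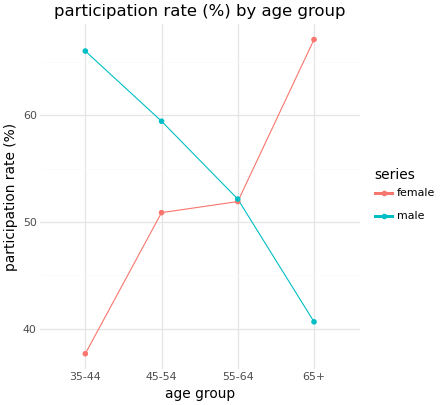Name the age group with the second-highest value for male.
45-54

Top 3 for male: 35-44 ≈ 65, 45-54 ≈ 60, 55-64 ≈ 50.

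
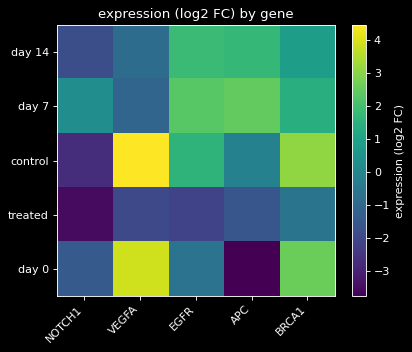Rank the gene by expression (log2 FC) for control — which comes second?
BRCA1

Top 3 for control: VEGFA ≈ 4, BRCA1 ≈ 3, EGFR ≈ 2.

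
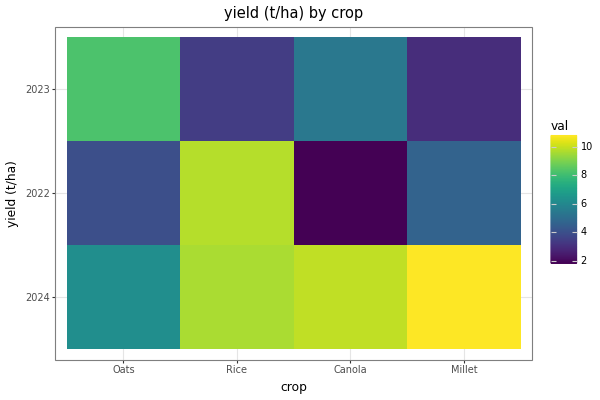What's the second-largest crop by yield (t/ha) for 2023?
Top 3 for 2023: Oats ≈ 8, Canola ≈ 5, Rice ≈ 3.

Canola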